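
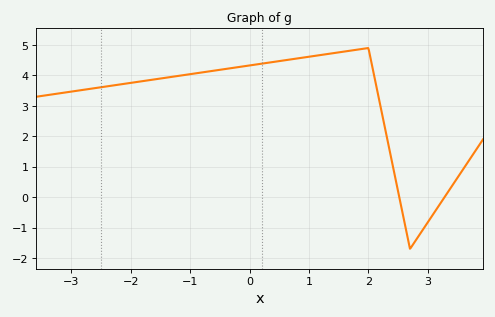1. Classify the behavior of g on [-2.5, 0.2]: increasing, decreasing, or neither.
increasing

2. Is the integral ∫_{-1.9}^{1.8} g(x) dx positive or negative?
positive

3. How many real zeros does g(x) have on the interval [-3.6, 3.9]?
2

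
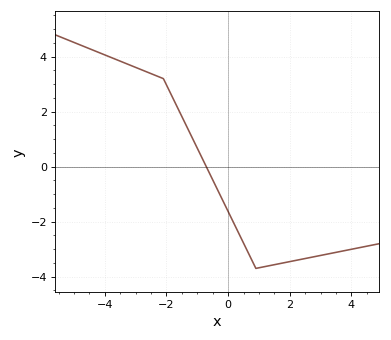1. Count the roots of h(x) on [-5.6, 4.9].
1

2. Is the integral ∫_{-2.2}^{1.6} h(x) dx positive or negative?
negative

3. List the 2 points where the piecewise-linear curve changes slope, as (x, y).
(-2.1, 3.2); (0.9, -3.7)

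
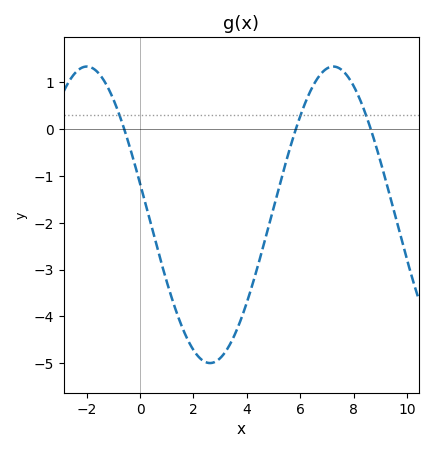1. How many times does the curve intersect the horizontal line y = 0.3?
3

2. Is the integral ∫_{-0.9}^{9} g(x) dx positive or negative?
negative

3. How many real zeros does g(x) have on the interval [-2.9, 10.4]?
3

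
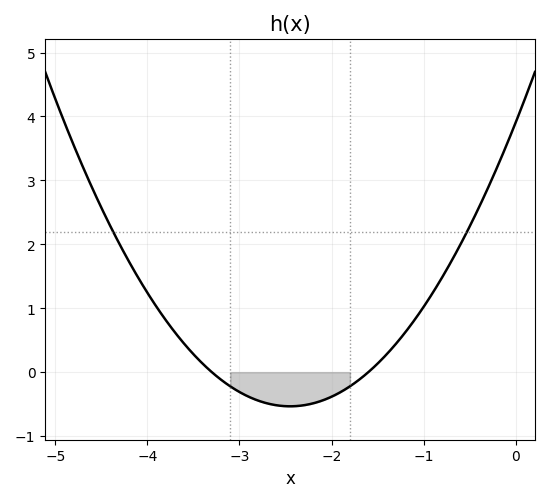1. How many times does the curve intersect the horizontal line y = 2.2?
2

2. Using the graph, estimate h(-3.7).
0.622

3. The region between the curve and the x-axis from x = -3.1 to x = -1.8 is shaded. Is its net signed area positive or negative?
negative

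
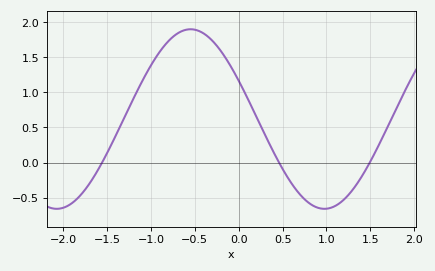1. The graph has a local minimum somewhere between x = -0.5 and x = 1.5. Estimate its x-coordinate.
0.976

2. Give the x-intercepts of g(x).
-1.56, 0.459, 1.49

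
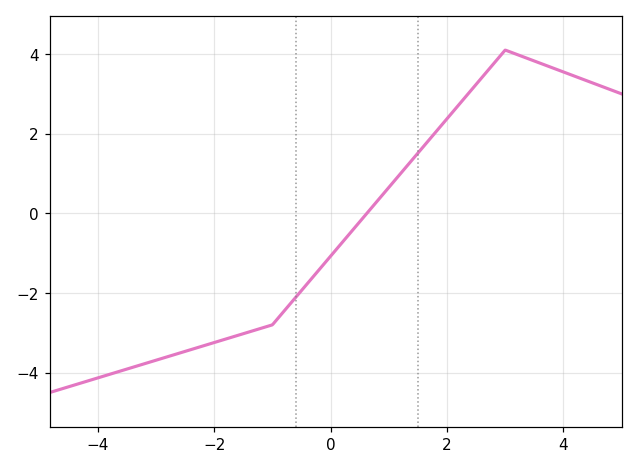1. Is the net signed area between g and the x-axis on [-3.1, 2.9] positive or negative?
negative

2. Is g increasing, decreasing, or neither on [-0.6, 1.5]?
increasing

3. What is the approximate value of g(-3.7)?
-4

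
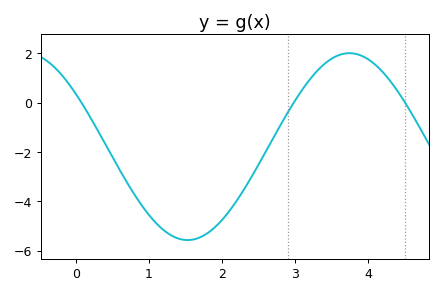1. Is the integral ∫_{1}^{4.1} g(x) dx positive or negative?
negative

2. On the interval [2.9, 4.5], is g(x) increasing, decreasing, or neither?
neither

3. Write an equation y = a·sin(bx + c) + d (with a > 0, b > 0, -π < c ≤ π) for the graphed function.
y = 3.79sin(1.42x + 2.54) - 1.78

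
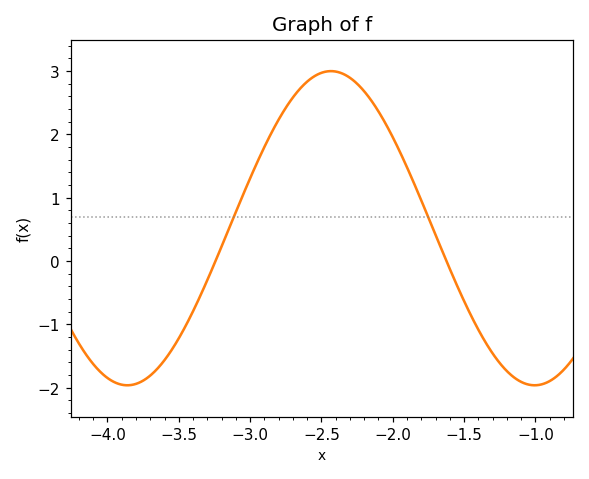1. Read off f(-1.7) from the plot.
0.417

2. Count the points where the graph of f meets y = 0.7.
2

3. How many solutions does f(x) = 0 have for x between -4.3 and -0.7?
2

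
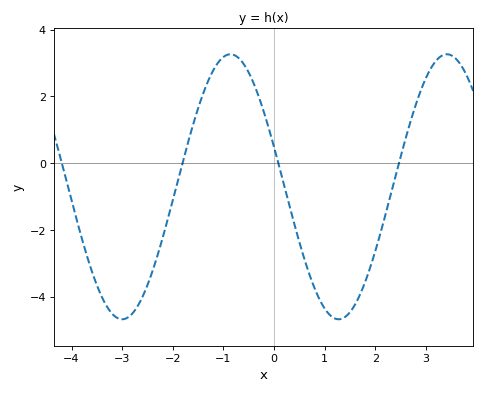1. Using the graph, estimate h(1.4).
-4.6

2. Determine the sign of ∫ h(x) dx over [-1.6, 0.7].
positive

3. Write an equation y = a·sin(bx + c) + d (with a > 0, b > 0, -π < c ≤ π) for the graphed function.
y = 3.97sin(1.5x + 2.8) - 0.71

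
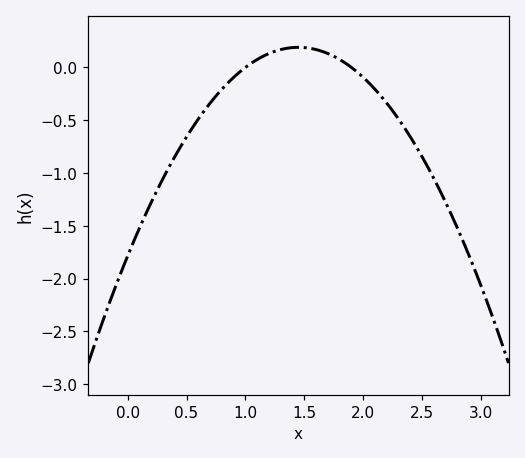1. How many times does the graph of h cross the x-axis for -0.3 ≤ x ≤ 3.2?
2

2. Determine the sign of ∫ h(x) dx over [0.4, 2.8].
negative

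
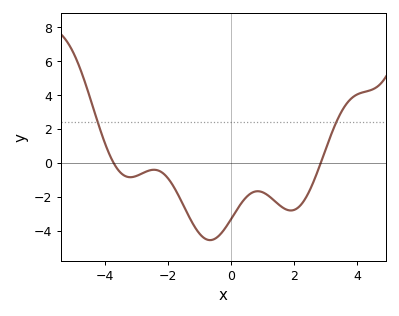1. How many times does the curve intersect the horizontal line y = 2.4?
2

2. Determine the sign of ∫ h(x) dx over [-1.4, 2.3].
negative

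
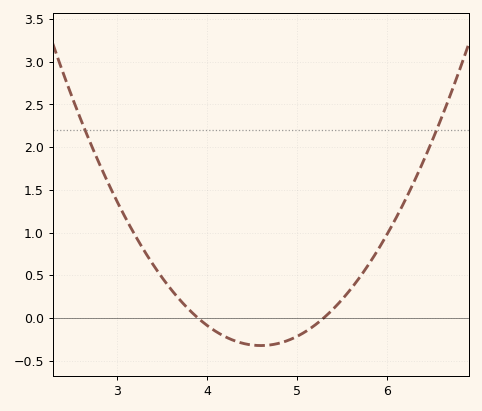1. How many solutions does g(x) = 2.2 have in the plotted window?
2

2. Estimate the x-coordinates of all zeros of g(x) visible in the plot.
3.9, 5.3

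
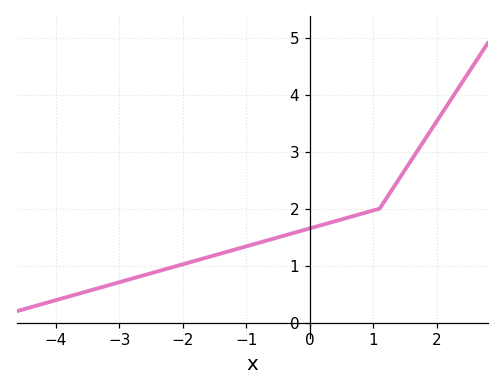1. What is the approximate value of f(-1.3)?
1.24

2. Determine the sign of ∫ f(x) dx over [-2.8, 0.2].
positive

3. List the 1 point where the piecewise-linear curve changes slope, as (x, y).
(1.1, 2)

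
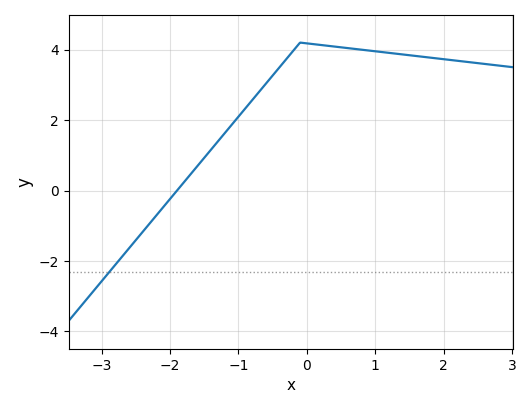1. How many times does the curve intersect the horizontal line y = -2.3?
1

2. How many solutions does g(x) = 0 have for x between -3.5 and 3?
1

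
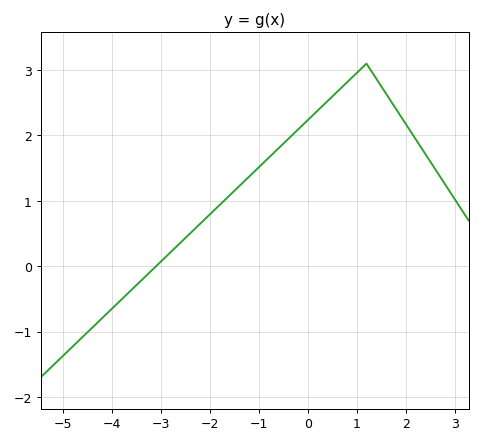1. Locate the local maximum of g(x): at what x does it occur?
1.2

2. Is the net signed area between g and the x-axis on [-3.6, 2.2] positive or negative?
positive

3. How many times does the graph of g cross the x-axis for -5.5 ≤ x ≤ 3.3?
1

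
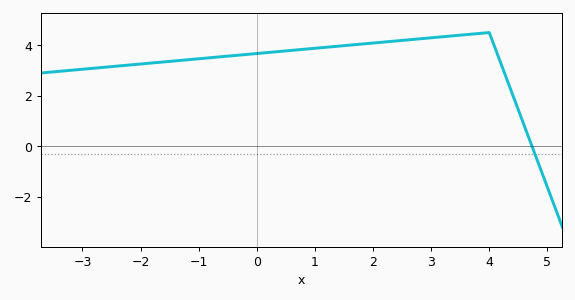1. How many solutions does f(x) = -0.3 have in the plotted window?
1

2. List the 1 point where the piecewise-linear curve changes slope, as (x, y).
(4, 4.5)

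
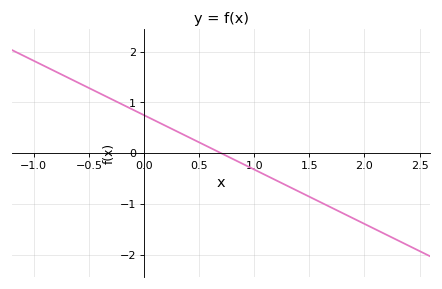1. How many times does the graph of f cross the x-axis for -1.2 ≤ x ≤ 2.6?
1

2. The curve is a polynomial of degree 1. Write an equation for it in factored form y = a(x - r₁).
y = -1.07(x - 0.7)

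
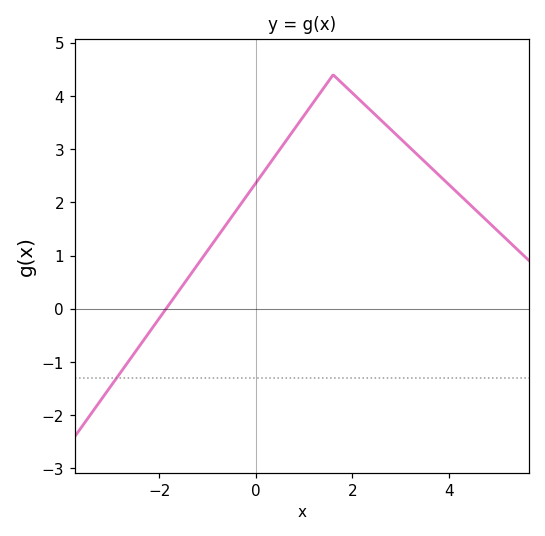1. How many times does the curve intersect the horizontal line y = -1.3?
1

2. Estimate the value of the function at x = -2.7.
-1.06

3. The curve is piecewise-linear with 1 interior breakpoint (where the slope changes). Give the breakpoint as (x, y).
(1.6, 4.4)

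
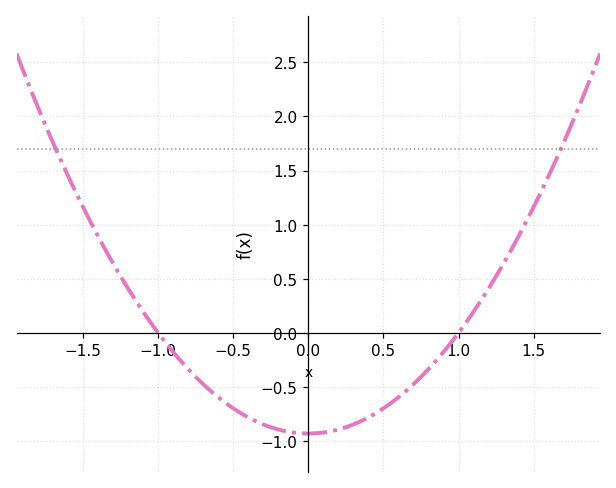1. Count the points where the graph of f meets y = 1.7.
2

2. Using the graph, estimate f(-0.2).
-0.9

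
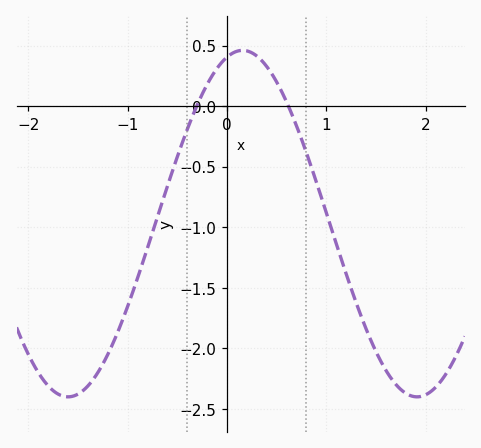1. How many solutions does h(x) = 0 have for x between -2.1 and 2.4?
2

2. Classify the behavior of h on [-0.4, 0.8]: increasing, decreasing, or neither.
neither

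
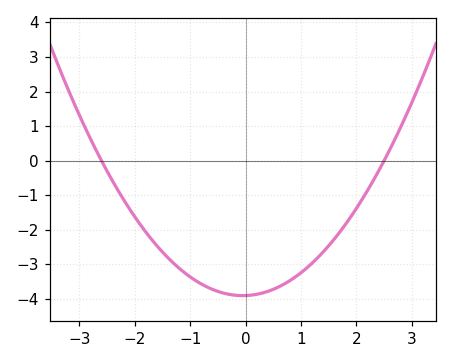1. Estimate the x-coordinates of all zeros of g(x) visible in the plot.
-2.6, 2.5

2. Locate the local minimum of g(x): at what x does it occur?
0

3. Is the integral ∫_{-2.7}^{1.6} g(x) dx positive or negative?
negative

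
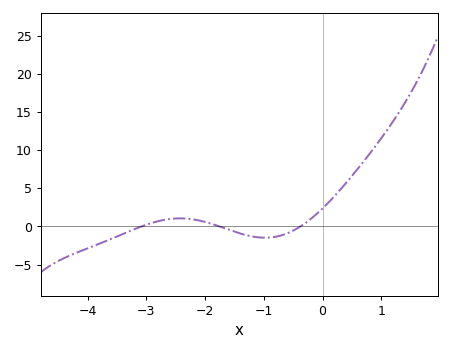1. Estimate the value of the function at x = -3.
0.23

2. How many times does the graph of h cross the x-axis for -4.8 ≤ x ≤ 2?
3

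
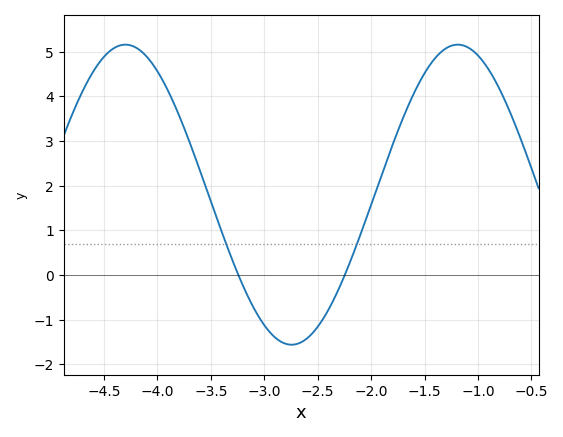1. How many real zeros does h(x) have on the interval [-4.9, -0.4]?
2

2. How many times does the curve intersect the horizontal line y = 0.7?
2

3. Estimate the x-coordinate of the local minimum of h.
-2.74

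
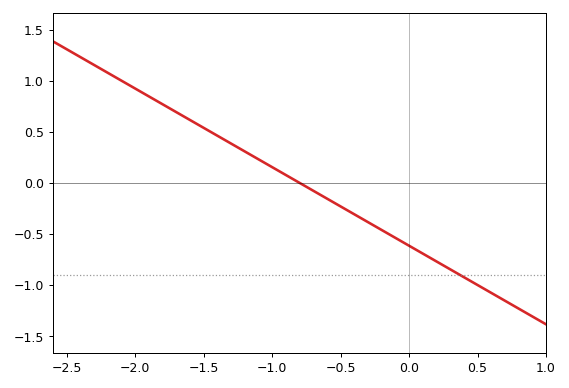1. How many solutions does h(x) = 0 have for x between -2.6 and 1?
1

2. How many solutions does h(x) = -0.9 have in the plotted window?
1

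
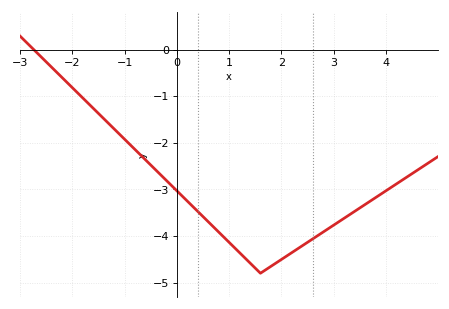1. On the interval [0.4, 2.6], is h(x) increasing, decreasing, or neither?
neither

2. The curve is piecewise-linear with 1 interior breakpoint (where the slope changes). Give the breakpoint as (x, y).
(1.6, -4.8)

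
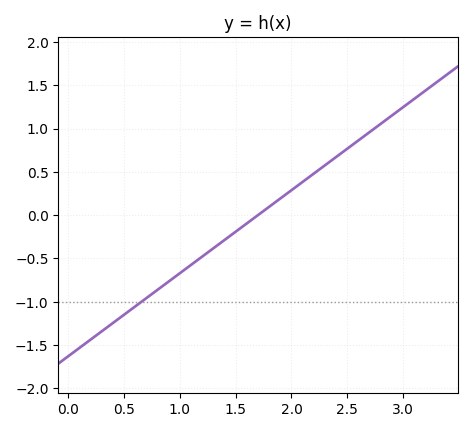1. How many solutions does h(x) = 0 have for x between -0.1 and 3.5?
1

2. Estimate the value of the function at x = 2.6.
0.85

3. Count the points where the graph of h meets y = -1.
1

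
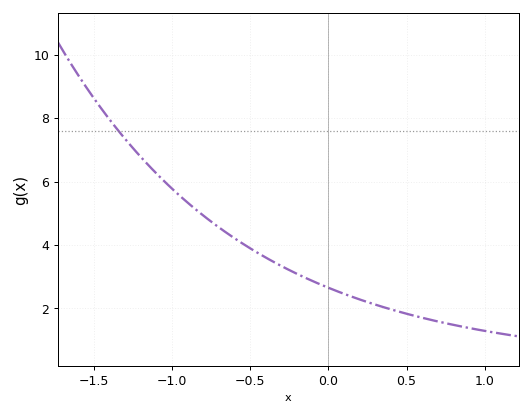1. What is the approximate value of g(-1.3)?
7.4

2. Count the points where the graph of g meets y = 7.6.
1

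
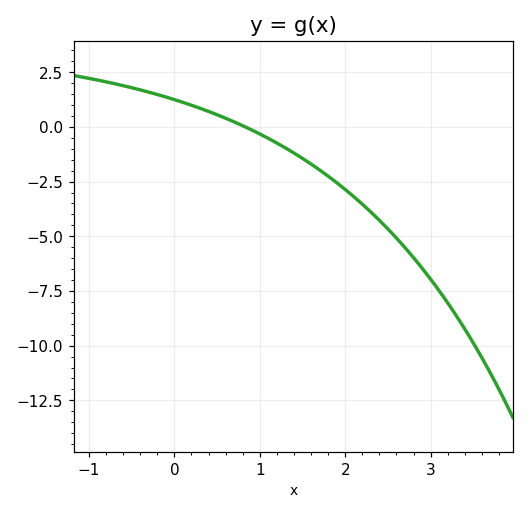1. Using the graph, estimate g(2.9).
-6.46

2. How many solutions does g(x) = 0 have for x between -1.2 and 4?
1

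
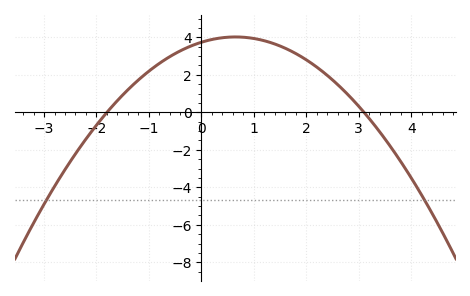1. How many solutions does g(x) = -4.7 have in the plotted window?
2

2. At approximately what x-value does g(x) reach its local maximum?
0.6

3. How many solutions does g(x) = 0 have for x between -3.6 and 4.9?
2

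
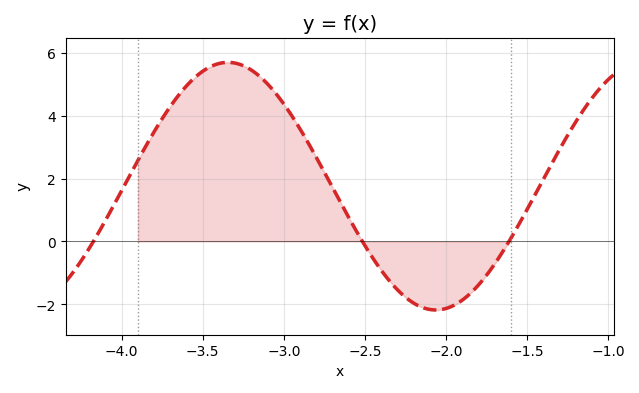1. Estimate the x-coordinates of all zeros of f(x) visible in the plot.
-4.17, -2.51, -1.61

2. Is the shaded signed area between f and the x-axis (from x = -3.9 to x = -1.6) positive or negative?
positive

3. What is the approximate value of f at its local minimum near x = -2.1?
-2.18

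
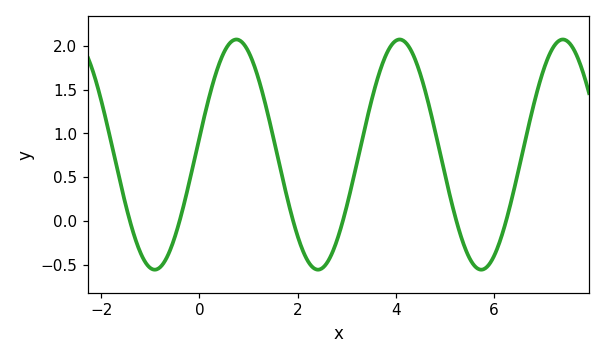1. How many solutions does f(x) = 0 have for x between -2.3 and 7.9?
6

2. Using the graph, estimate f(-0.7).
-0.448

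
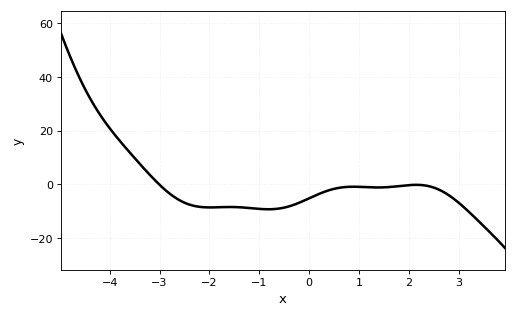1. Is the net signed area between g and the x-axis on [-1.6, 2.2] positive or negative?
negative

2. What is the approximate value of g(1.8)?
-0.641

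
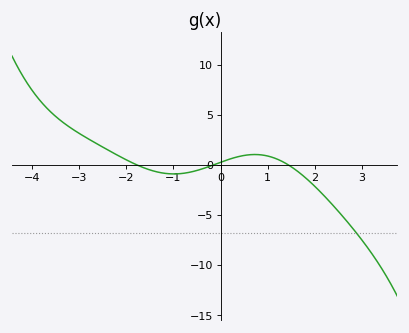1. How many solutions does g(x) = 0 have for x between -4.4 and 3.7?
3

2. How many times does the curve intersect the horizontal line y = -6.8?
1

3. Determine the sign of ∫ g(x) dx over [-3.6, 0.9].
positive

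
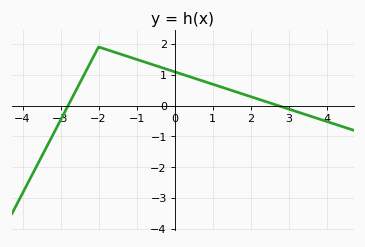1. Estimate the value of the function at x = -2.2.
1.43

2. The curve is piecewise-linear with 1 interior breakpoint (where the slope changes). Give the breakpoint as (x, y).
(-2, 1.9)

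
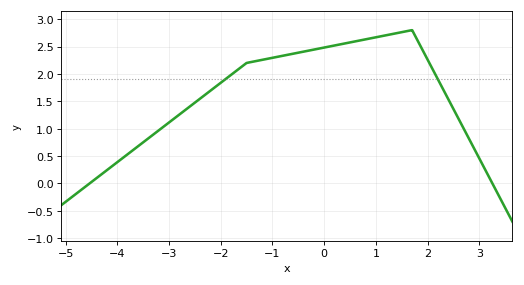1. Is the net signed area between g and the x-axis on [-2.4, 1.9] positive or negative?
positive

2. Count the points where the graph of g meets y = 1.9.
2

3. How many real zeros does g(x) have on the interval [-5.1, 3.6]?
2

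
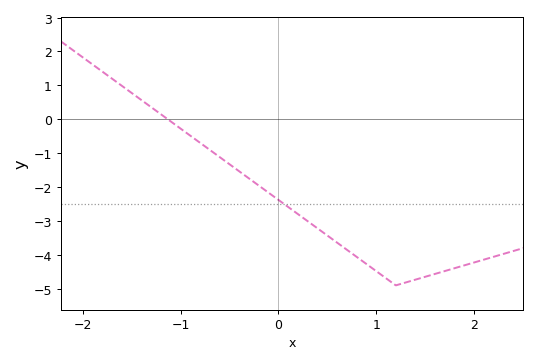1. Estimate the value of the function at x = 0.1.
-2.59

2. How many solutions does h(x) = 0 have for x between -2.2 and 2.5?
1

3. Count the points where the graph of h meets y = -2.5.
1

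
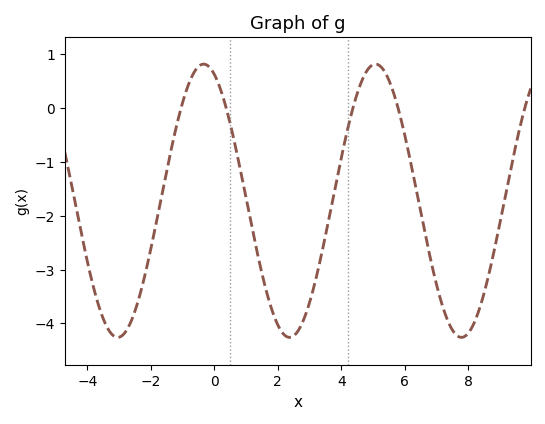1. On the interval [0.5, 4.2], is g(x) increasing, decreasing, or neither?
neither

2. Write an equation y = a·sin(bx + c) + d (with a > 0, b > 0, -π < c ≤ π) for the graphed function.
y = 2.54sin(1.16x + 1.96) - 1.72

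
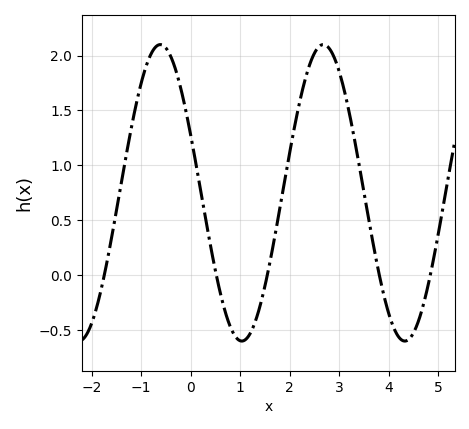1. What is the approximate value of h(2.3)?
1.75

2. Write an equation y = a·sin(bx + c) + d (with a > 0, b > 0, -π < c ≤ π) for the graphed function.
y = 1.35sin(1.9x + 2.7) + 0.75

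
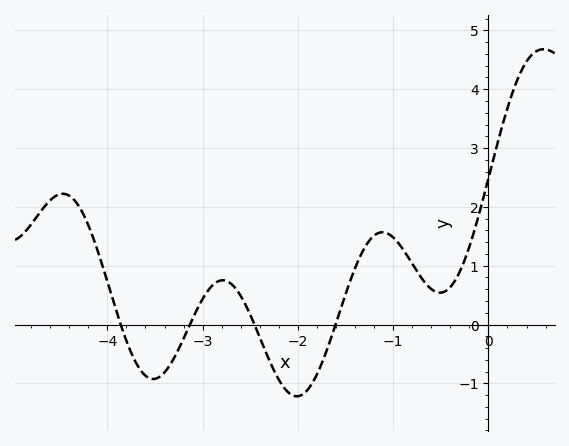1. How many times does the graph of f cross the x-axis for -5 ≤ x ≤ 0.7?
4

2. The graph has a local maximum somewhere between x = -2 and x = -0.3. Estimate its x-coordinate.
-1.1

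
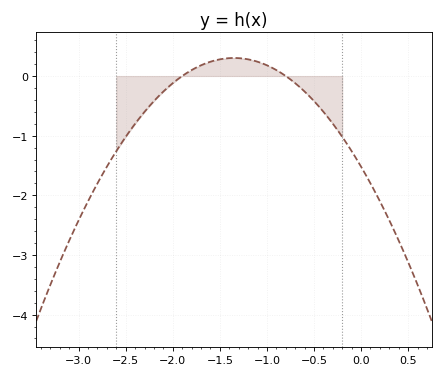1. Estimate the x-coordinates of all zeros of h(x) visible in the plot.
-1.9, -0.8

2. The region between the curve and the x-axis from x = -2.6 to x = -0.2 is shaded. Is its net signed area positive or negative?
negative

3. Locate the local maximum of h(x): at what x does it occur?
-1.35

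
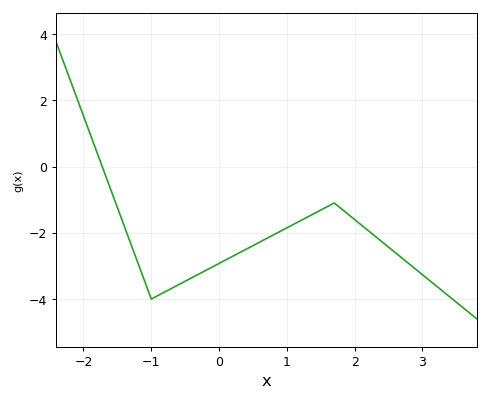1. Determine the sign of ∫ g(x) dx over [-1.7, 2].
negative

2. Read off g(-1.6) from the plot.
-0.682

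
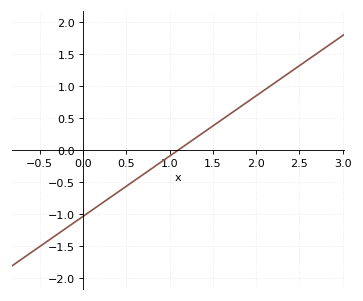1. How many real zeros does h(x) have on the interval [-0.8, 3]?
1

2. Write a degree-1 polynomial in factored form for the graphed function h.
y = 0.94(x - 1.1)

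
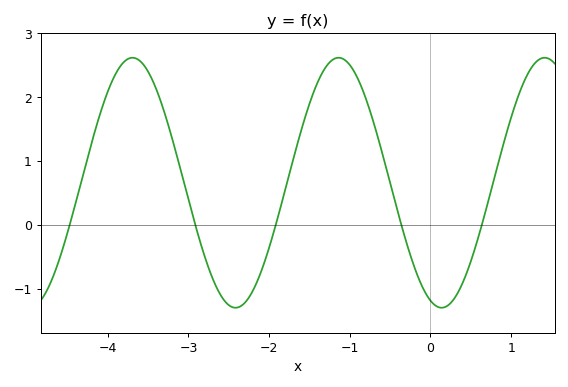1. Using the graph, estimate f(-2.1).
-0.736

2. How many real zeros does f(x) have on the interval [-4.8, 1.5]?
5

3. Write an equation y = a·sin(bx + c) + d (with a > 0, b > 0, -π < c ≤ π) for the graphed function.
y = 1.96sin(2.46x - 1.91) + 0.66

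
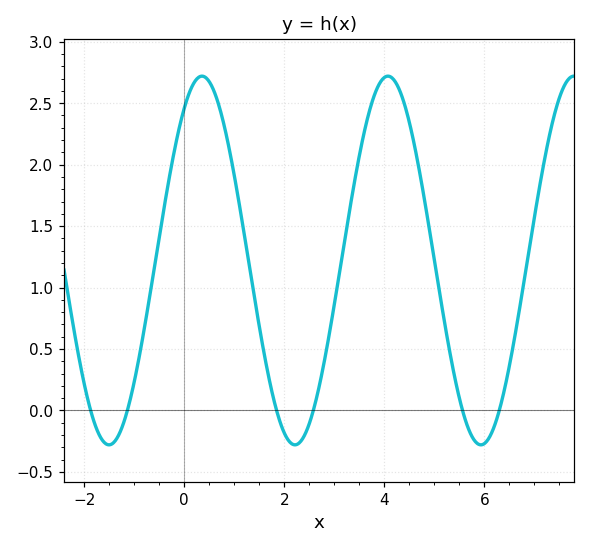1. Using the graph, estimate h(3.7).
2.43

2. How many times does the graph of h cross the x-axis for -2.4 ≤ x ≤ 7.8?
6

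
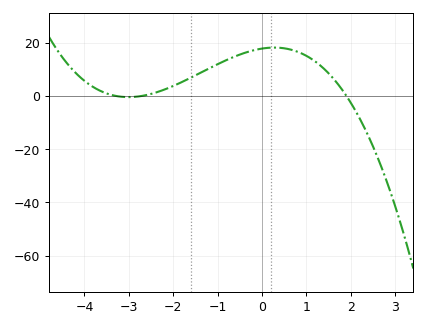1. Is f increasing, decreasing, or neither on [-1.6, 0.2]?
increasing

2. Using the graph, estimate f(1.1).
14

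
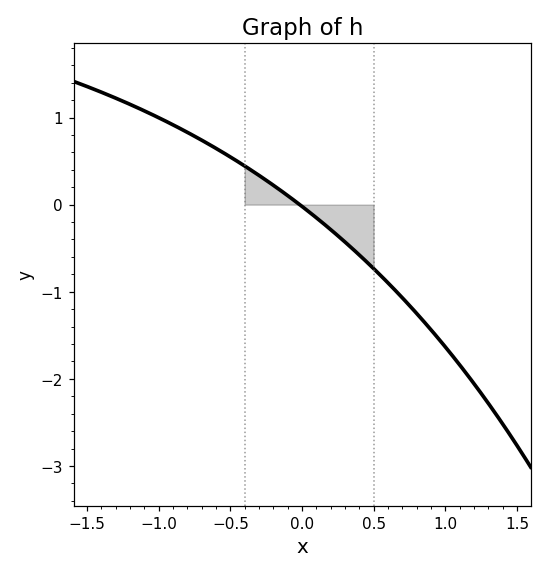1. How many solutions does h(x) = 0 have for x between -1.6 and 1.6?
1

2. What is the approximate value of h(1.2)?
-2.1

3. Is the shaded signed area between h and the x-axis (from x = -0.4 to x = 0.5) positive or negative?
negative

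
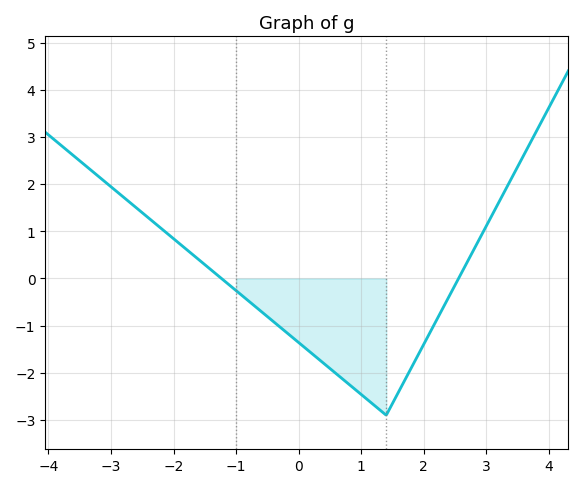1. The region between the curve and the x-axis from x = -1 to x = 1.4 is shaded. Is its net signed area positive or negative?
negative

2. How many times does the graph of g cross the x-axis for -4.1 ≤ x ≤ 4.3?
2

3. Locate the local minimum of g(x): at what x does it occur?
1.4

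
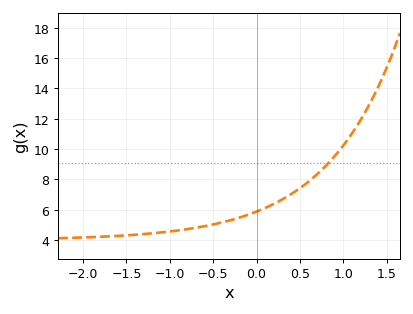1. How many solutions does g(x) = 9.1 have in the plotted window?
1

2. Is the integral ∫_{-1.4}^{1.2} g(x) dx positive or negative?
positive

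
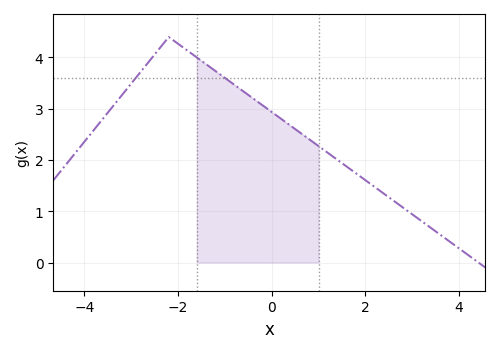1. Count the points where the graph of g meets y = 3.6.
2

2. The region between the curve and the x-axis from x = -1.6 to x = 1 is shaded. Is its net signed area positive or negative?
positive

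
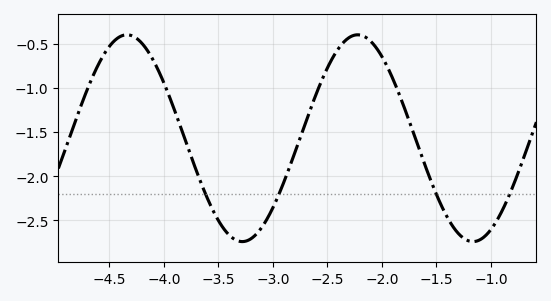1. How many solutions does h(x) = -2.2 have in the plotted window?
4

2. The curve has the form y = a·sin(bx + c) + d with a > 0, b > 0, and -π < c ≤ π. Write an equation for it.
y = 1.17sin(2.97x + 1.89) - 1.57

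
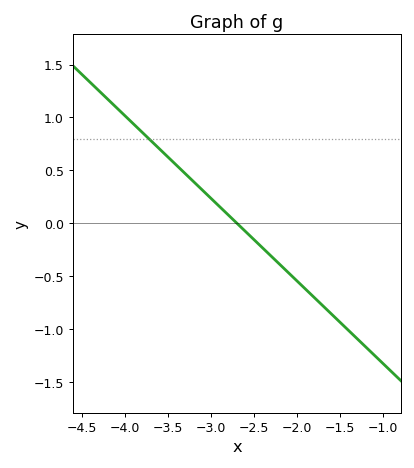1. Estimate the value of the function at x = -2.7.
0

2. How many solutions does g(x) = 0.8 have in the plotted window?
1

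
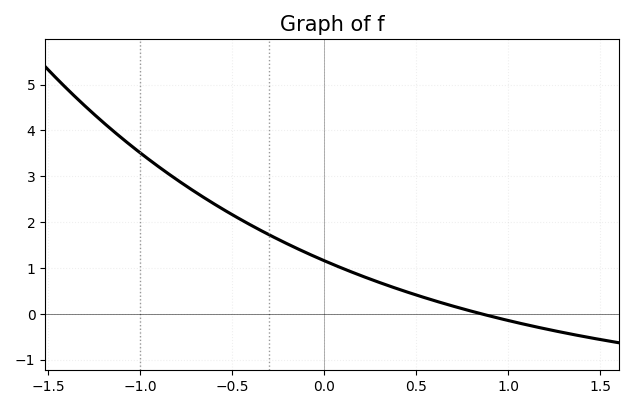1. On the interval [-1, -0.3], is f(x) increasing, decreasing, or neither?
decreasing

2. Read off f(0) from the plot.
1.16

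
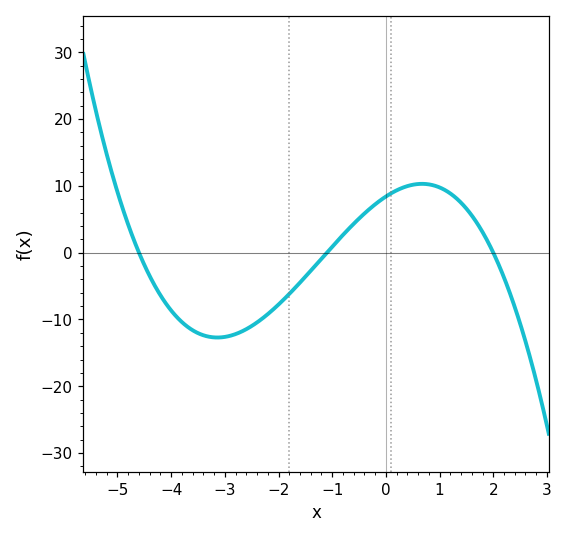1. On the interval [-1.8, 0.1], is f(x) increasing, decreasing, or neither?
increasing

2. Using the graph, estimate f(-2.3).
-10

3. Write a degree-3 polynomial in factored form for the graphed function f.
y = -0.83(x + 4.6)(x + 1.1)(x - 2)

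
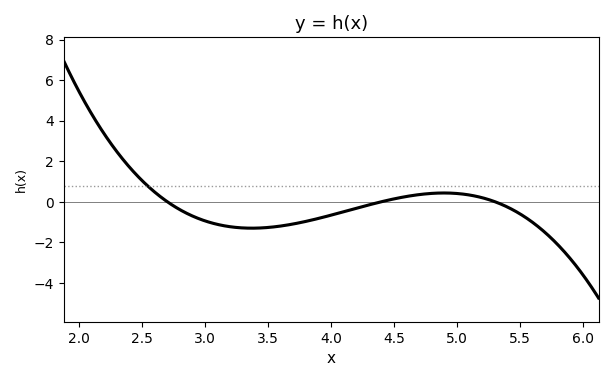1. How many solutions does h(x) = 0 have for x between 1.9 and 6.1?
3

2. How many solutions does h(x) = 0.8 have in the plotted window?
1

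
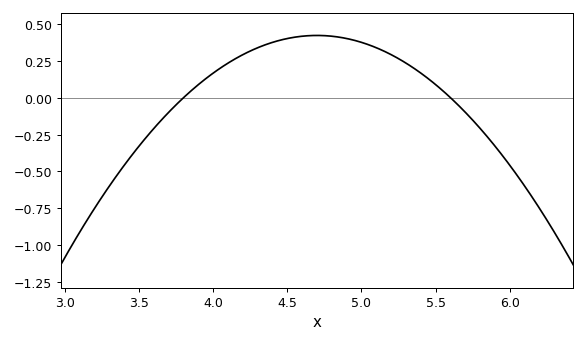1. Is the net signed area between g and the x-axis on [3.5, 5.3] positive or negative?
positive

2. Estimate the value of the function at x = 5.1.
0.34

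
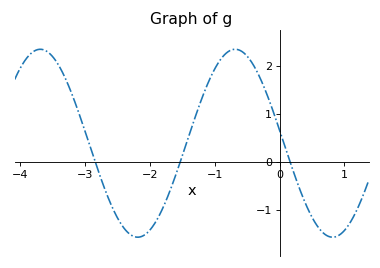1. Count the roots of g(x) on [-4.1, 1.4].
3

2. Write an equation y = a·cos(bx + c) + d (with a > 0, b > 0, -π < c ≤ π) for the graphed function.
y = 1.96cos(2.1x + 1.4) + 0.39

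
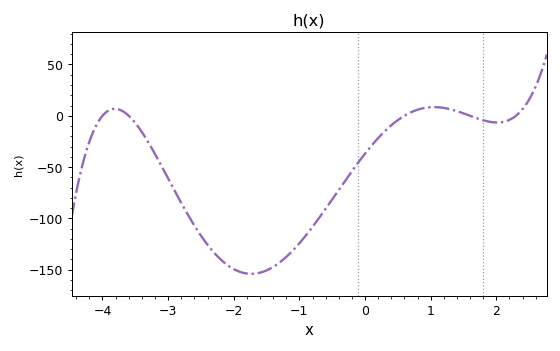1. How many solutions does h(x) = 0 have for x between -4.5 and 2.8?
5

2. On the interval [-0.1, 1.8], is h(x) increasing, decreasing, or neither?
neither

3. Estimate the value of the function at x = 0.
-35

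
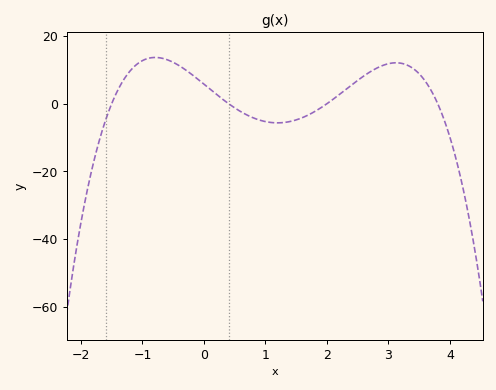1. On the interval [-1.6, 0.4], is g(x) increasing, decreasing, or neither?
neither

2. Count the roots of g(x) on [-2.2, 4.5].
4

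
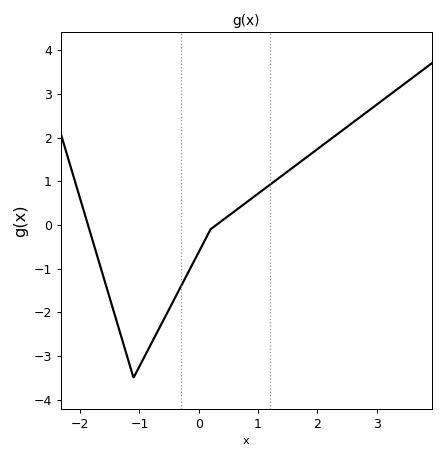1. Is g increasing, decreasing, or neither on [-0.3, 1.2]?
increasing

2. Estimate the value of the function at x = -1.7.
-0.768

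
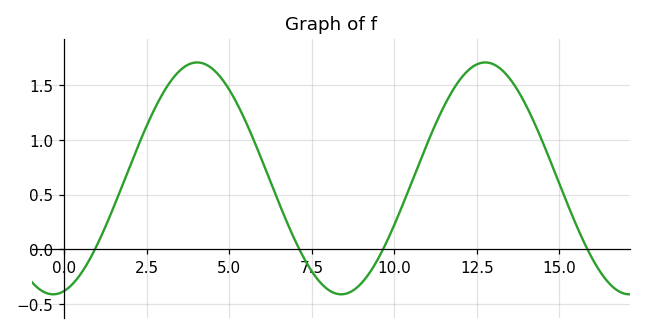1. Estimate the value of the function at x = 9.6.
-0.035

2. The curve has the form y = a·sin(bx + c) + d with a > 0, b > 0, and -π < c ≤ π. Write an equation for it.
y = 1.06sin(0.72x - 1.33) + 0.65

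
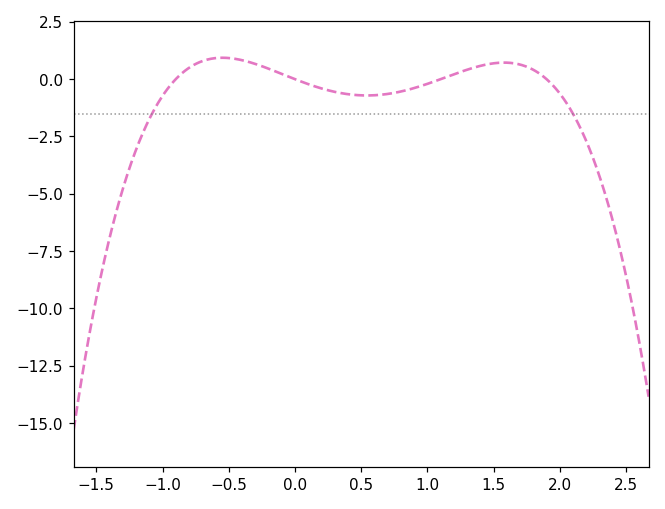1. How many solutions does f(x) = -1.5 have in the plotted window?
2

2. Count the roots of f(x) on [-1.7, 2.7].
4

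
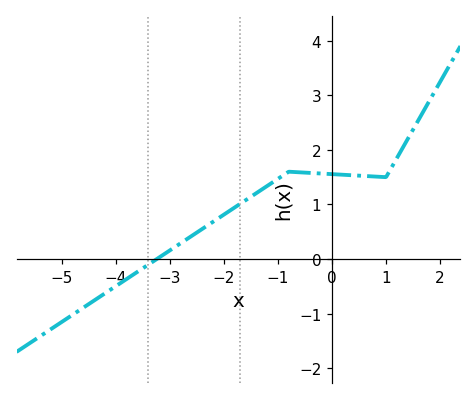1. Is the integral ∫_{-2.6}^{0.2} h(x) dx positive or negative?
positive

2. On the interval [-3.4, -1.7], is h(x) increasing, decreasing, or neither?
increasing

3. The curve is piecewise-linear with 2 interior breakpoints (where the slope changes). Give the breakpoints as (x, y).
(-0.8, 1.6); (1, 1.5)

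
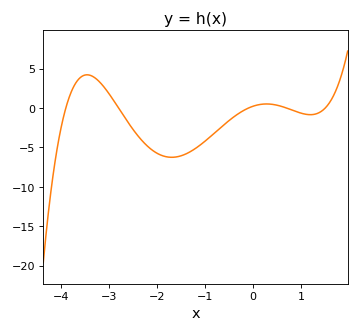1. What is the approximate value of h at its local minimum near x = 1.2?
-1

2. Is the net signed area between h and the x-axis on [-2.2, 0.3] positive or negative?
negative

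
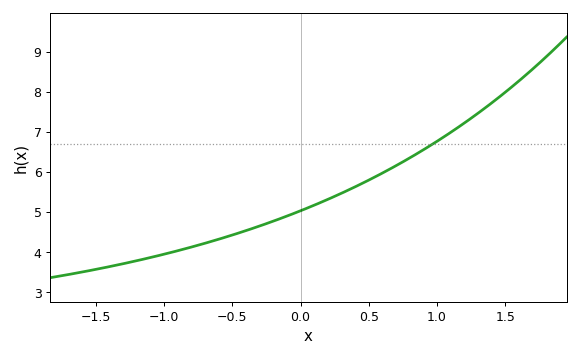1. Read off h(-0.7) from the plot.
4.22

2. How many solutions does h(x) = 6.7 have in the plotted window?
1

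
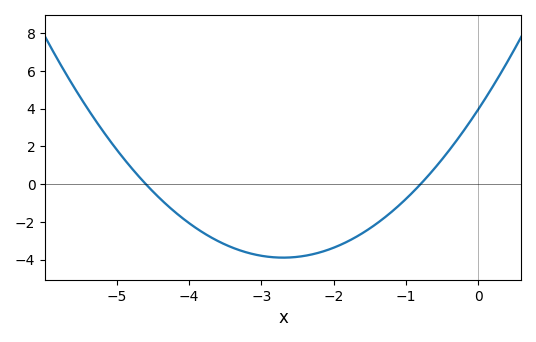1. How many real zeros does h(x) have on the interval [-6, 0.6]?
2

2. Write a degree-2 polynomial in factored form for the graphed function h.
y = 1.08(x + 4.6)(x + 0.8)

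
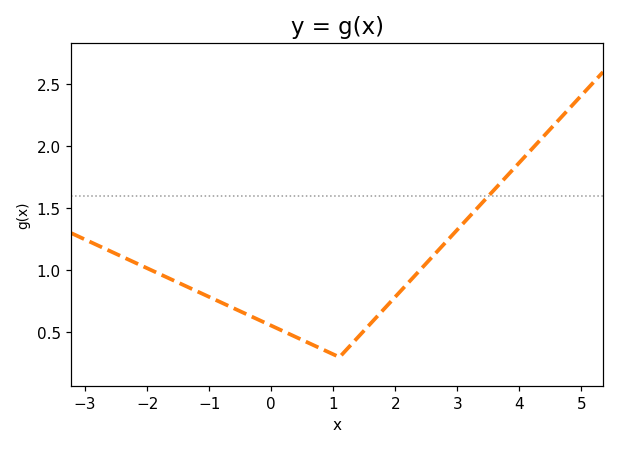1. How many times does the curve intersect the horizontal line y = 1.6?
1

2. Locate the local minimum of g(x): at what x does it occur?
1.1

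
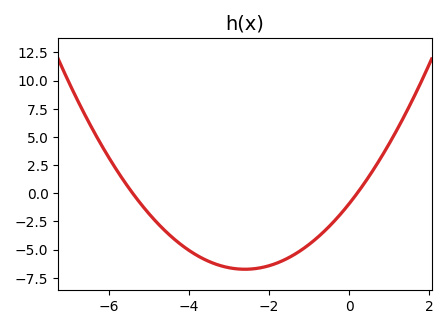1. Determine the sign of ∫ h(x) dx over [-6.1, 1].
negative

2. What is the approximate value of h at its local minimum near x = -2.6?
-6.74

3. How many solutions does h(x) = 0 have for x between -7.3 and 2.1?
2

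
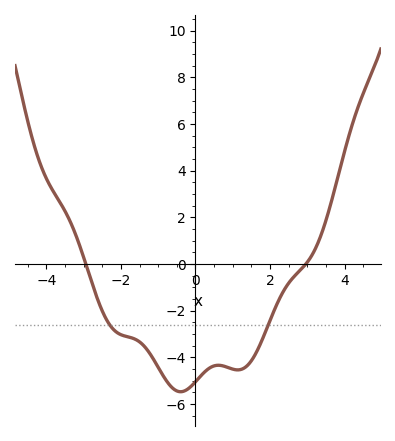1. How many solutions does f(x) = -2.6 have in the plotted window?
2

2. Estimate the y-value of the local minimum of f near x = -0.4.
-5.4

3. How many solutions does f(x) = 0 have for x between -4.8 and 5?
2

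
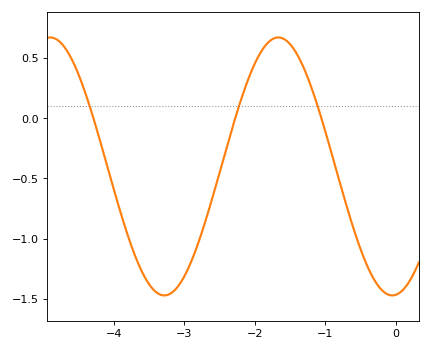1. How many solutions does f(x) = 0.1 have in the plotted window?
3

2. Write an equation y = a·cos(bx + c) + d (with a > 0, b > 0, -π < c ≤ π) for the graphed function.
y = 1.07cos(1.94x - 3.05) - 0.4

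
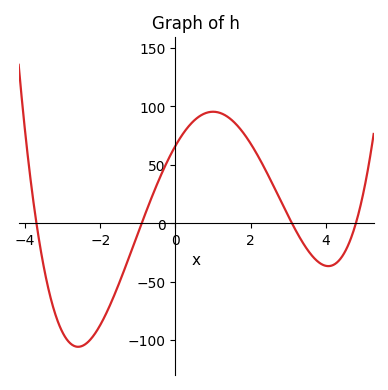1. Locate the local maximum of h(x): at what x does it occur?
0.999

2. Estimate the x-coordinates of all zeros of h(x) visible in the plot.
-3.7, -0.9, 3.1, 4.8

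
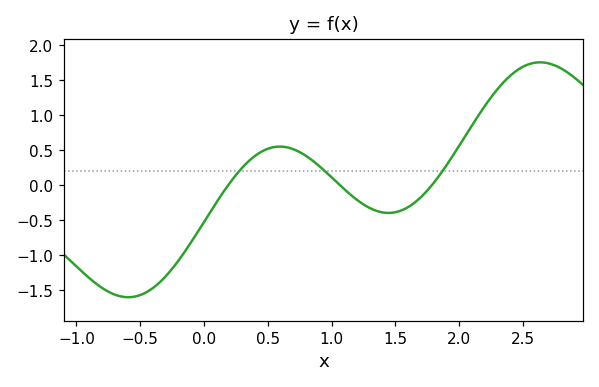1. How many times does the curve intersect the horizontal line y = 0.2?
3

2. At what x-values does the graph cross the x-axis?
0.2, 1.1, 1.8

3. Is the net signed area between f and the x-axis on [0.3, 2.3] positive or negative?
positive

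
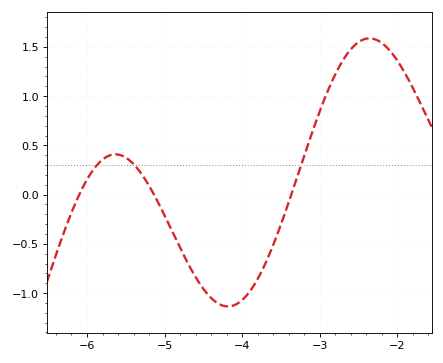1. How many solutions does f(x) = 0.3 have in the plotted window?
3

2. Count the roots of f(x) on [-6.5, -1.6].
3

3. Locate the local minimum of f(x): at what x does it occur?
-4.2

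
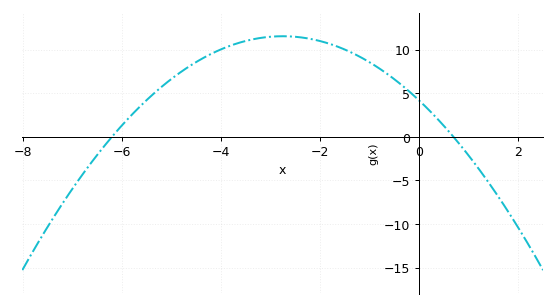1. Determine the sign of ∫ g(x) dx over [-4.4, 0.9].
positive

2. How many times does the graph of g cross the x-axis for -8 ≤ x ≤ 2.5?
2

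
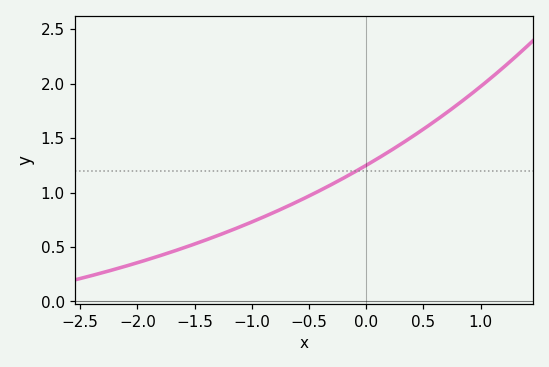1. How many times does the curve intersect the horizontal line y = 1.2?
1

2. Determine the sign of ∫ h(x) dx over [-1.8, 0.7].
positive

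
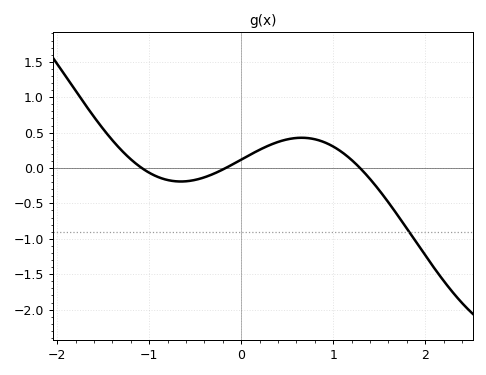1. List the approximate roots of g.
-1.1, -0.2, 1.3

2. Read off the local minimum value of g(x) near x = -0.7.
-0.2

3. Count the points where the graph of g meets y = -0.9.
1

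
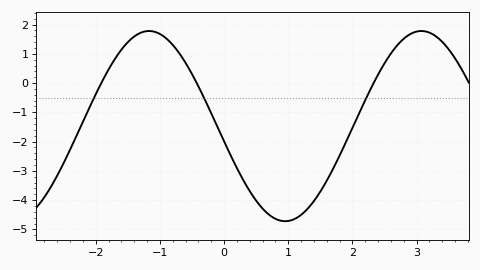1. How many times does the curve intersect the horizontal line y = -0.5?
3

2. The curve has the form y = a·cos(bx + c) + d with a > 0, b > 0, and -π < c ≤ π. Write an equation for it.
y = 3.25cos(1.5x + 1.7) - 1.47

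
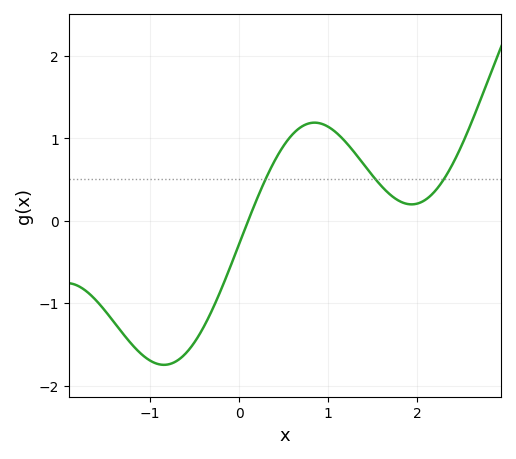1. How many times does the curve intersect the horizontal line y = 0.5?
3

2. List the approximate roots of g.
0.101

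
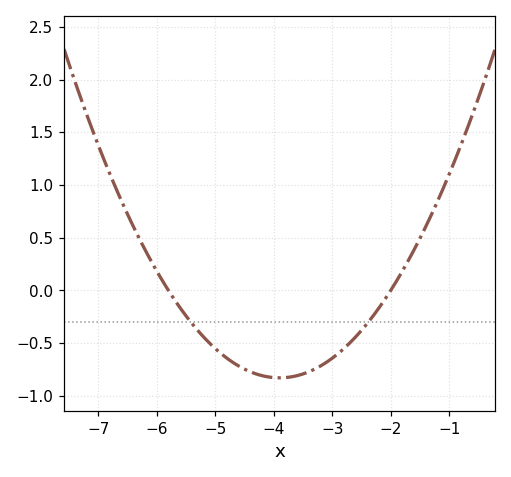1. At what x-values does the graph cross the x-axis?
-5.8, -2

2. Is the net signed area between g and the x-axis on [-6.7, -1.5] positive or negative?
negative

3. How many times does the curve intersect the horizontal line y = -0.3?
2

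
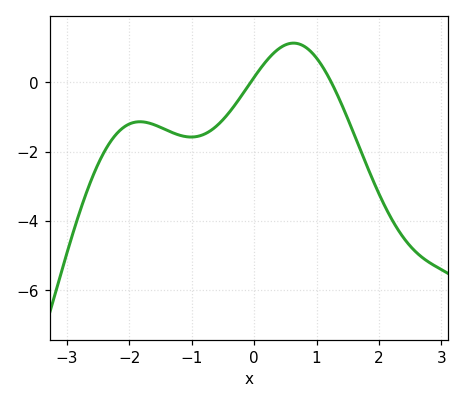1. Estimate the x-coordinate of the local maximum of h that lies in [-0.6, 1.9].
0.63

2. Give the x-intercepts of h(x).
-0.057, 1.24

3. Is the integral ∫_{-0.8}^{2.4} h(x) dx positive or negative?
negative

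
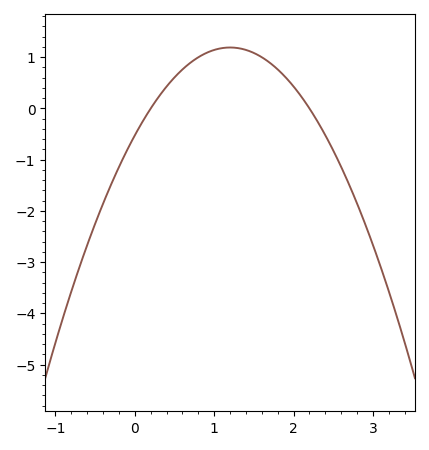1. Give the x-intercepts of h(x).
0.2, 2.2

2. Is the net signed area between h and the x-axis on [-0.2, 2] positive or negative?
positive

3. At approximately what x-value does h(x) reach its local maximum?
1.2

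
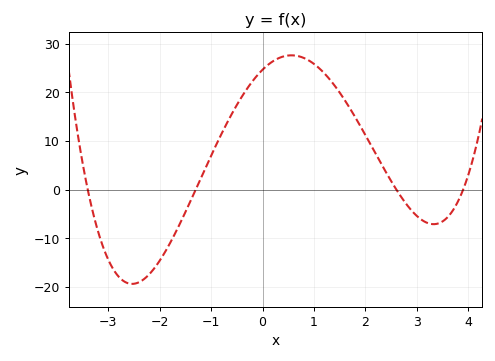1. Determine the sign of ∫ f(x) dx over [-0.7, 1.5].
positive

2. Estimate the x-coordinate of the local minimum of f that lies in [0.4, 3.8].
3.33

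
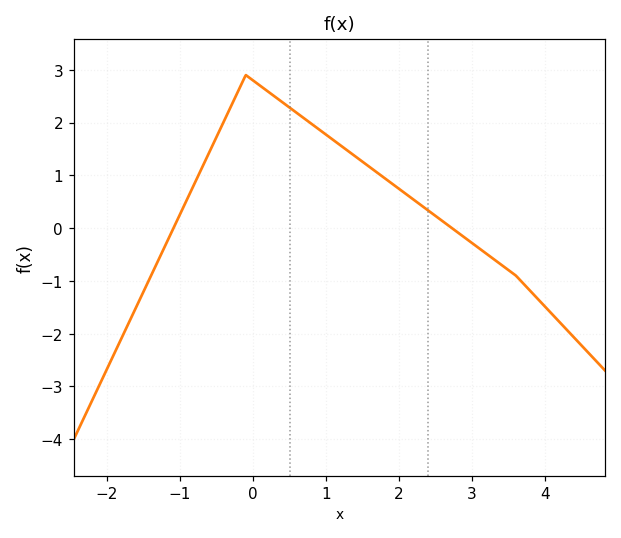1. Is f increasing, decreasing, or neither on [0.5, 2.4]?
decreasing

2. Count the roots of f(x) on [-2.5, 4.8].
2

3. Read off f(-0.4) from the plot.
2.02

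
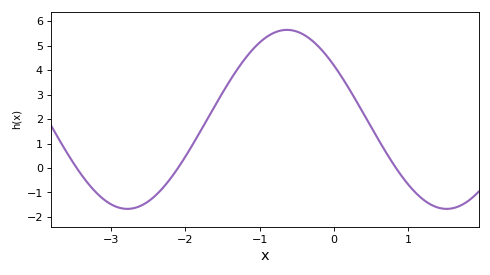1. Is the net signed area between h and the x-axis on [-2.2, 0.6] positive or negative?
positive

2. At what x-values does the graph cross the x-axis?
-3.47, -2.1, 0.838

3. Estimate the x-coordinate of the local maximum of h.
-0.632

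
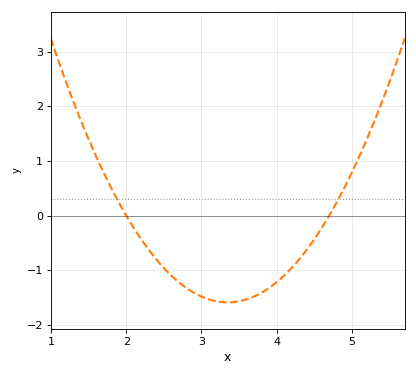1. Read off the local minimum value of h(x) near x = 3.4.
-1.59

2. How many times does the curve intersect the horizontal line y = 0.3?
2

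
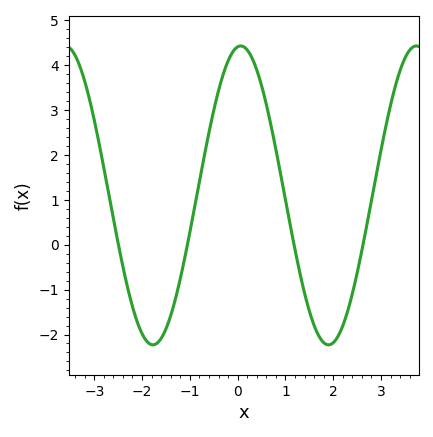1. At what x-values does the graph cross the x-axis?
-2.49, -1.05, 1.18, 2.62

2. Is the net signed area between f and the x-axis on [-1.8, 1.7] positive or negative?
positive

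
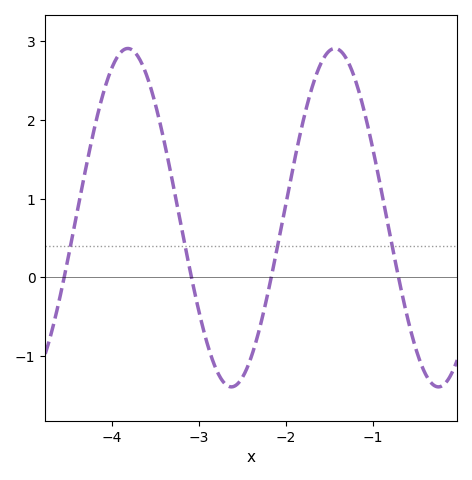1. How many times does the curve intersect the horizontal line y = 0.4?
4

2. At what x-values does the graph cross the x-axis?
-4.55, -3.09, -2.17, -0.708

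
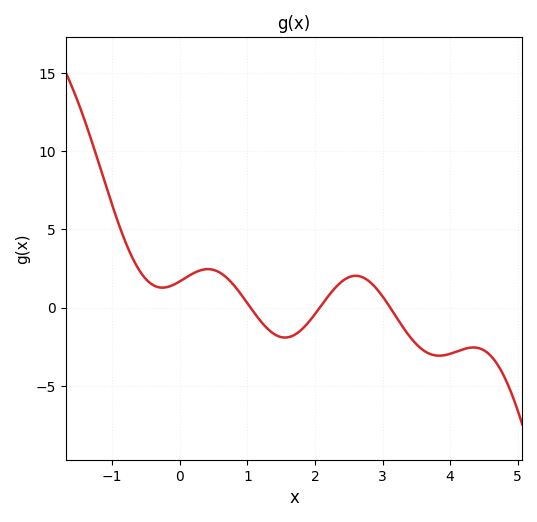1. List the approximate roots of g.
1.05, 2.07, 3.11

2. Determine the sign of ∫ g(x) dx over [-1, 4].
positive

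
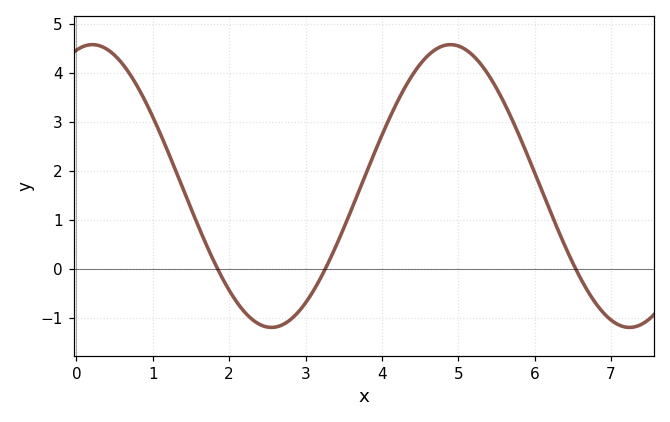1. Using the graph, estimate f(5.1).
4.47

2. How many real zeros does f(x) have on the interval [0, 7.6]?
3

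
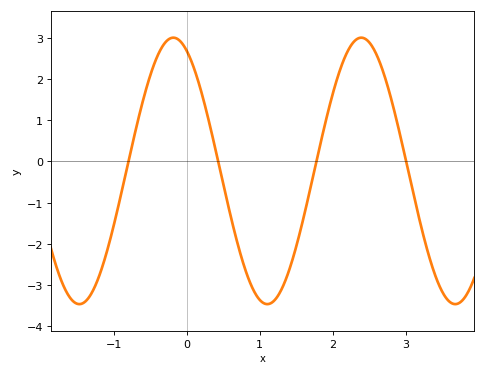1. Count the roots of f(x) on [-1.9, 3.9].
4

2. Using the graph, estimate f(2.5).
2.89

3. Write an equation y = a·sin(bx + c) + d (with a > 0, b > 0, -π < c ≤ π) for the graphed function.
y = 3.24sin(2.44x + 2.02) - 0.23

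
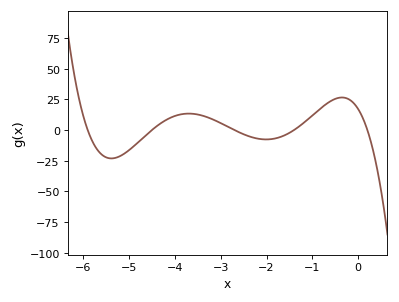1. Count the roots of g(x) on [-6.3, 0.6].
5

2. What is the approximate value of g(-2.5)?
-3.43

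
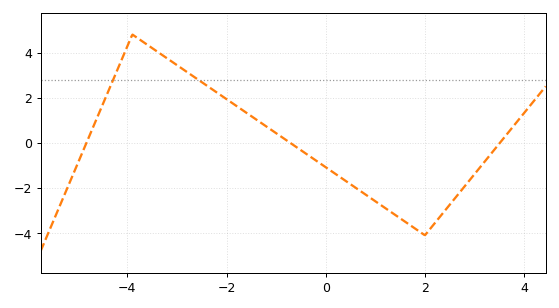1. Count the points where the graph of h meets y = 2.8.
2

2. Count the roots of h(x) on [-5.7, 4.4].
3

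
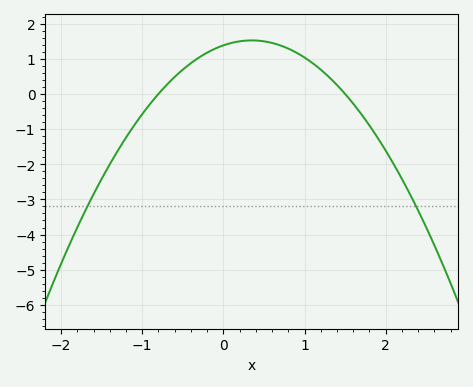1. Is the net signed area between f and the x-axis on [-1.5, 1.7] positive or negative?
positive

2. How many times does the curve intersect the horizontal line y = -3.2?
2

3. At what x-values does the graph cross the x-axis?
-0.8, 1.5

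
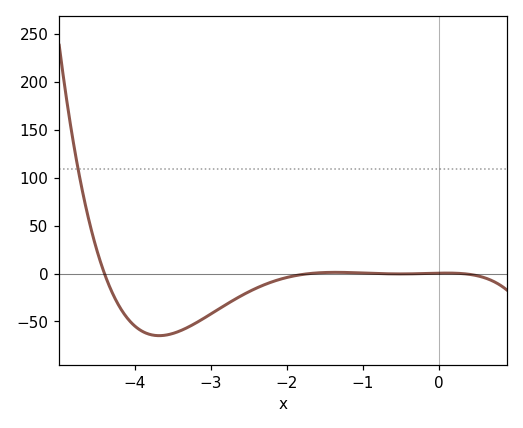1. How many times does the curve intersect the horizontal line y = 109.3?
1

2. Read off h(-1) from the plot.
0.564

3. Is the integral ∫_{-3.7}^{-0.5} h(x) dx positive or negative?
negative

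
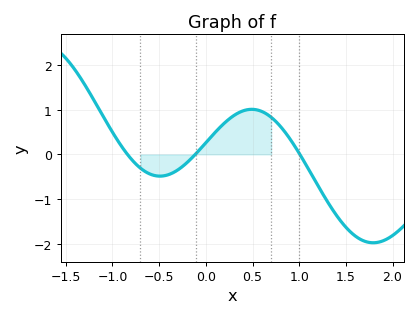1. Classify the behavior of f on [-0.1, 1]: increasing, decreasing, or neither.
neither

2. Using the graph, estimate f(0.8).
0.6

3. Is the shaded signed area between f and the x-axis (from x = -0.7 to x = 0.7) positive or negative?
positive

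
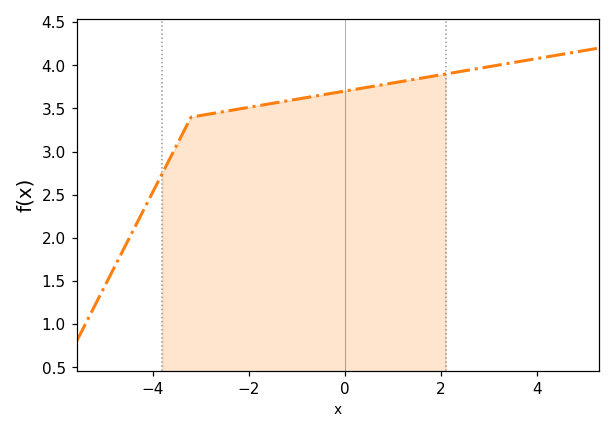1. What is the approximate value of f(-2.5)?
3.47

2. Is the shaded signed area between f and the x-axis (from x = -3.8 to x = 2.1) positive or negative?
positive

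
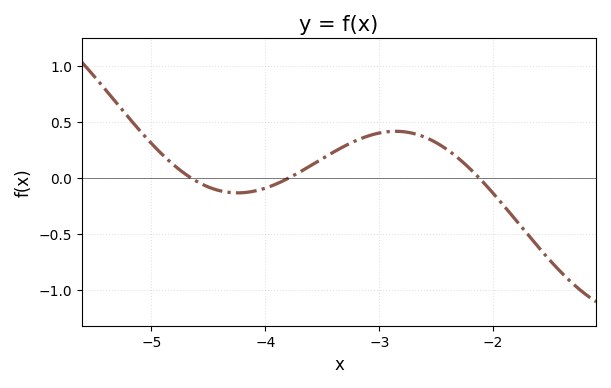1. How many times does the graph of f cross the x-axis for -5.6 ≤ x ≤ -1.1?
3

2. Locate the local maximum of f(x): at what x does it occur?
-2.9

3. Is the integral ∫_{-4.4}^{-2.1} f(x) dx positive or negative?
positive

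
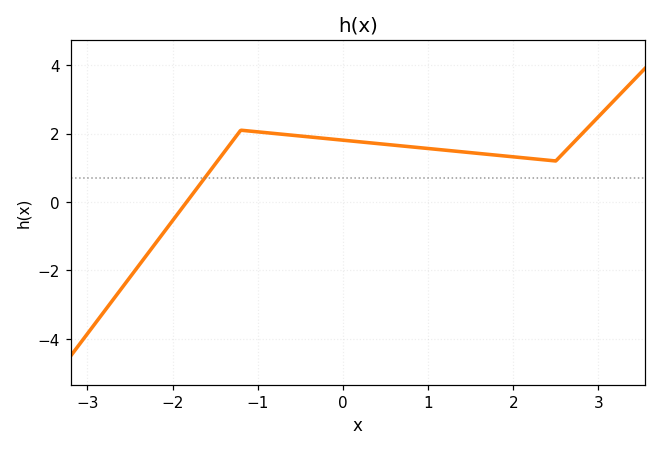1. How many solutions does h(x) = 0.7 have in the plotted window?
1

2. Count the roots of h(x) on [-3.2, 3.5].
1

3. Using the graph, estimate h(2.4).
1.22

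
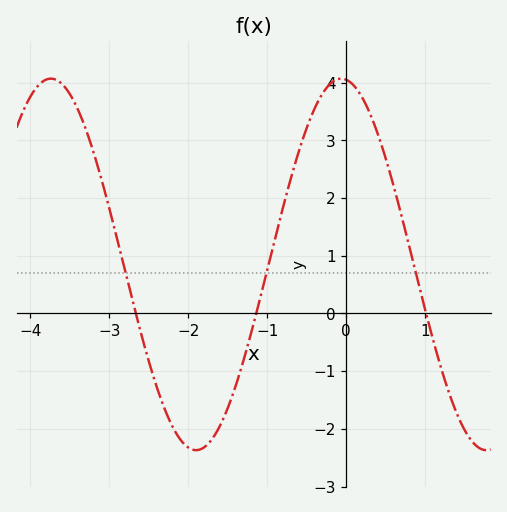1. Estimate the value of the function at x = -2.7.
0.191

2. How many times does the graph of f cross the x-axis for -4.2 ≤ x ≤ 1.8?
3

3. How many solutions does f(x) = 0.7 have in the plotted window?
3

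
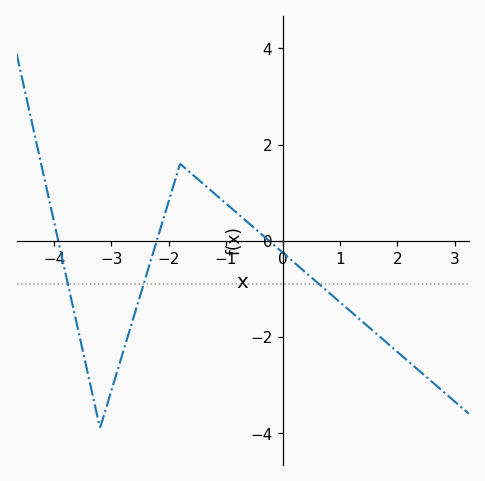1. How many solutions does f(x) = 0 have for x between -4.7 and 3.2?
3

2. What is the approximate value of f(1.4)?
-1.7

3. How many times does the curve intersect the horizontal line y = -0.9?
3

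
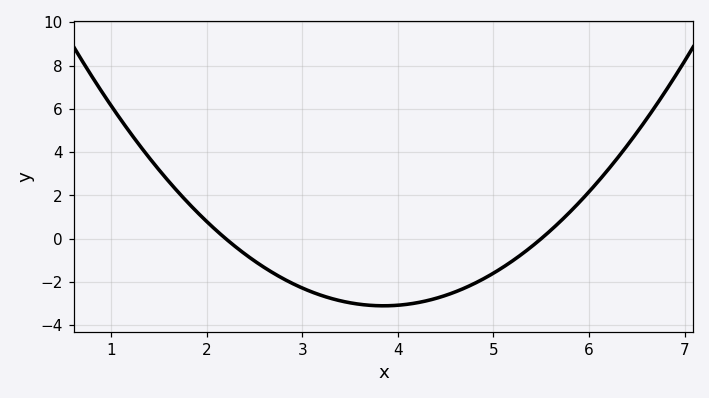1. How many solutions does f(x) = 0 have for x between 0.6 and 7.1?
2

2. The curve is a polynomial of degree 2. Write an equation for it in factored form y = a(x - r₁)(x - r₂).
y = 1.14(x - 2.2)(x - 5.5)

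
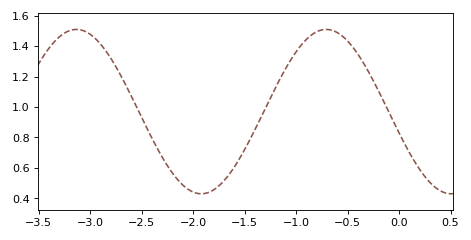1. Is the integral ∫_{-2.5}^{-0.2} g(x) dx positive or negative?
positive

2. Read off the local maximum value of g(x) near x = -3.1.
1.51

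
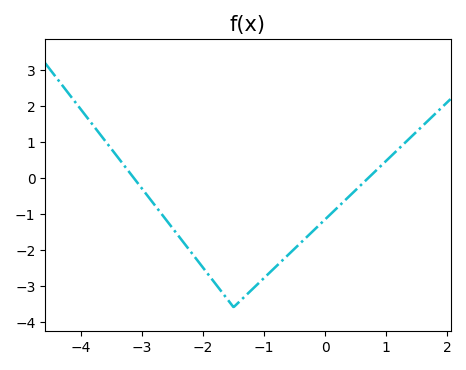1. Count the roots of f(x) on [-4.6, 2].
2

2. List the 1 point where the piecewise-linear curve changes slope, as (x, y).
(-1.5, -3.6)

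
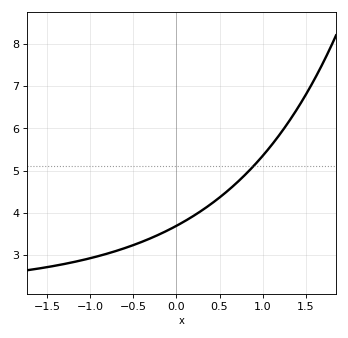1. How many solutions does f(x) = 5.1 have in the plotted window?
1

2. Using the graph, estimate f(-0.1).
3.6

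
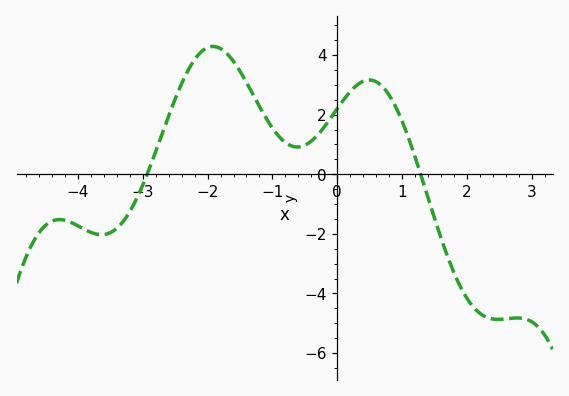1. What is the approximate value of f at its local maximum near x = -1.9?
4.2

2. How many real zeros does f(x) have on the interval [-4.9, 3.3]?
2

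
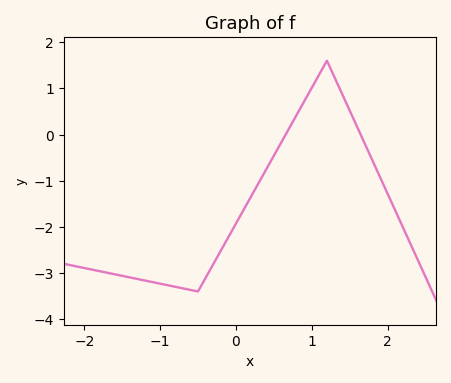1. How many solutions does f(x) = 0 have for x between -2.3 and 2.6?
2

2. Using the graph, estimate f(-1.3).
-3.13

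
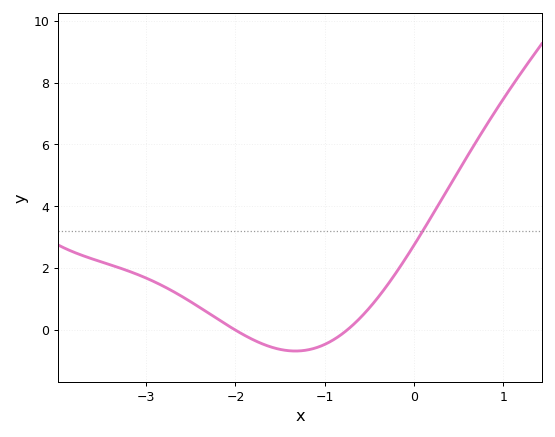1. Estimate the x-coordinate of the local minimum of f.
-1.3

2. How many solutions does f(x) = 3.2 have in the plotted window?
1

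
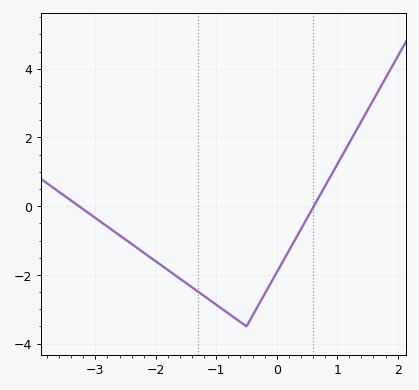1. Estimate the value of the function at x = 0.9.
0.9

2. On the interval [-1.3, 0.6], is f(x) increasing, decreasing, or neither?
neither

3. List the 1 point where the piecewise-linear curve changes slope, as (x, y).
(-0.5, -3.5)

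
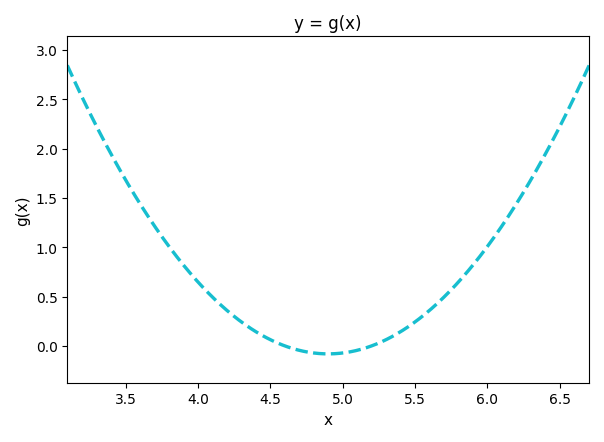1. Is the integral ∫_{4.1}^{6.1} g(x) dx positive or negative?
positive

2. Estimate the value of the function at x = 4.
0.648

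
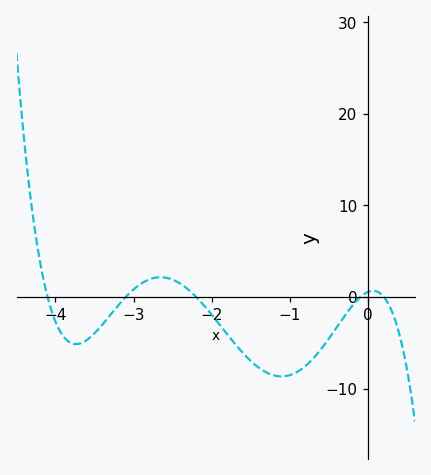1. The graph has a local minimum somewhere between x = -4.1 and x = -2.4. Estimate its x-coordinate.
-3.74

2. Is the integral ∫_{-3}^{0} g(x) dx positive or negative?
negative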